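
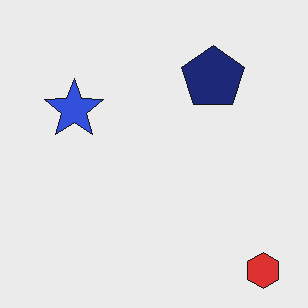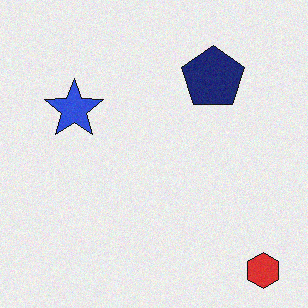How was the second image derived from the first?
This is the original image degraded with subtle gaussian noise.

Random speckle covers the whole image, including the flat background.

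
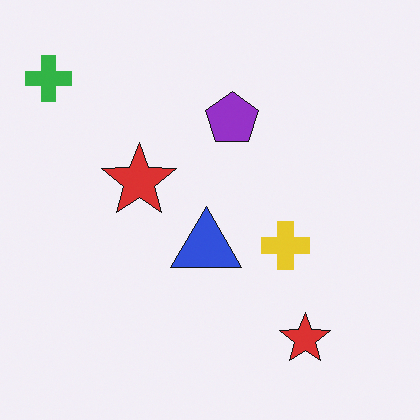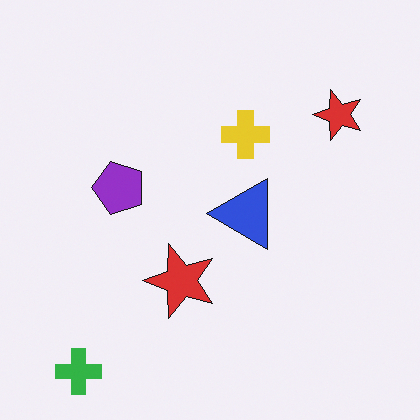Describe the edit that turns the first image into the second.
Rotated 90° counter-clockwise.

The green cross sits in the top-left of the first image and the bottom-left of the second — consistent with a whole-image 90° counter-clockwise rotation.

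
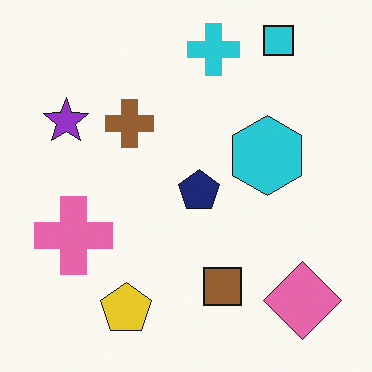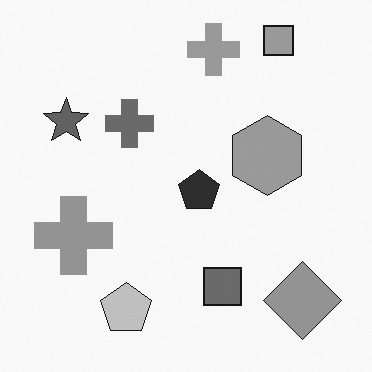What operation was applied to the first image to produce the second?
This is the original image converted to grayscale.

All color is removed — every shape is now a shade of grey.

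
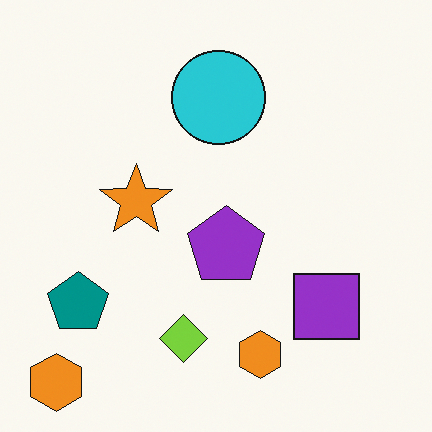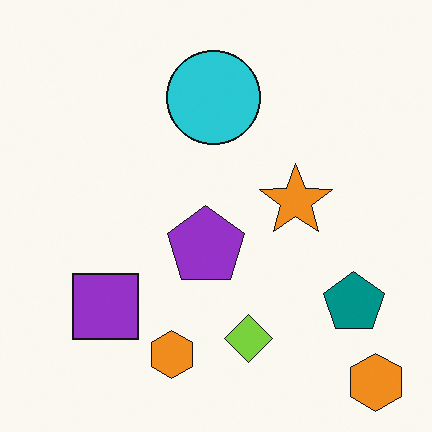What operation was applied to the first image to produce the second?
Flipped horizontally (left ↔ right).

The teal pentagon is in the bottom-left of the first image and the bottom-right of the second — shapes on opposite sides of the vertical midline have swapped in a mirror flip.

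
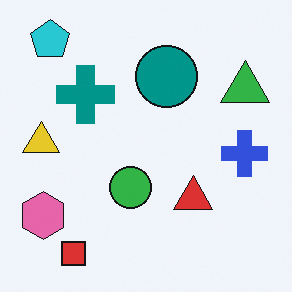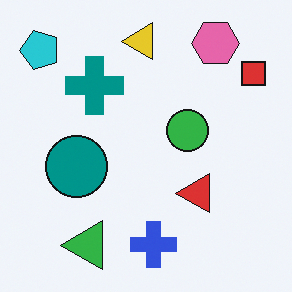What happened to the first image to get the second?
The second image is the first transposed (reflected across the top-left ↔ bottom-right diagonal).

Shapes have swapped their row and column positions — what was in the top-right is now in the bottom-left — a diagonal reflection.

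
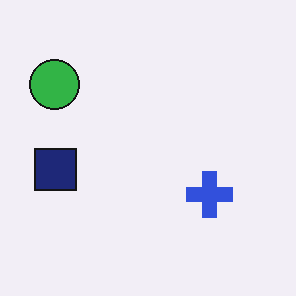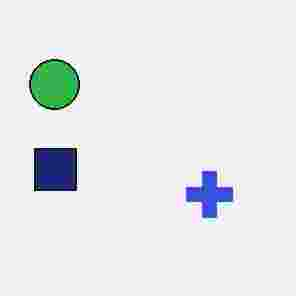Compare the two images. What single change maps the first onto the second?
This is the original image heavily JPEG-compressed with obvious blocking artifacts.

Blocky 8×8 compression artifacts appear around shape edges and the flat background shows ringing — characteristic JPEG degradation.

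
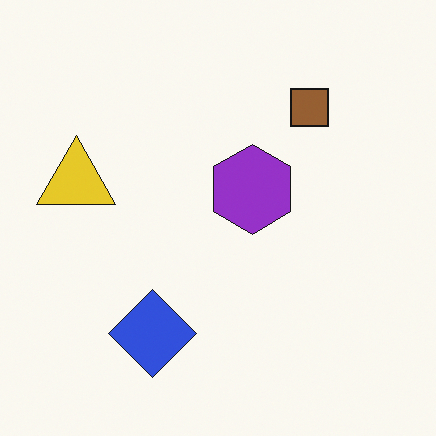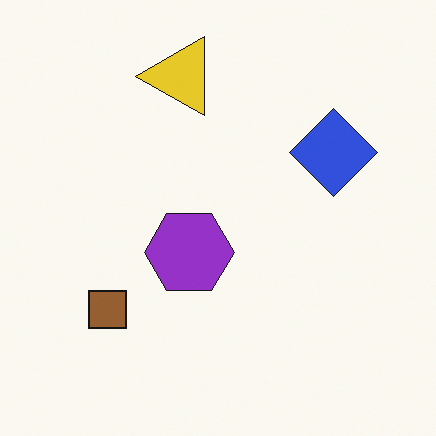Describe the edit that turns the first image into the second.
It was transposed (reflected across the top-left ↔ bottom-right diagonal).

Shapes have swapped their row and column positions — what was in the top-right is now in the bottom-left — a diagonal reflection.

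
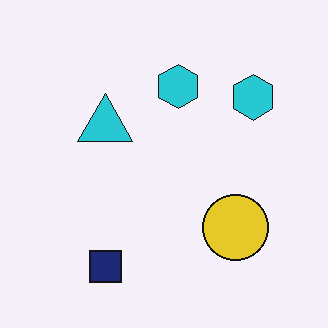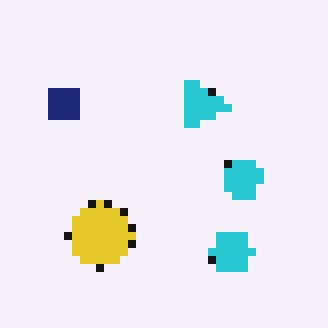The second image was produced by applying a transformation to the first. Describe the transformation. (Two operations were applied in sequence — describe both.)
The transformation is: moderately pixelated, then rotated 90° clockwise.

Shapes are reduced to large square blocks; fine edges and outlines are lost — a downscale-then-upscale (mosaic) effect. The navy square sits in the bottom-left of the first image and the top-left of the second — consistent with a whole-image 90° clockwise rotation.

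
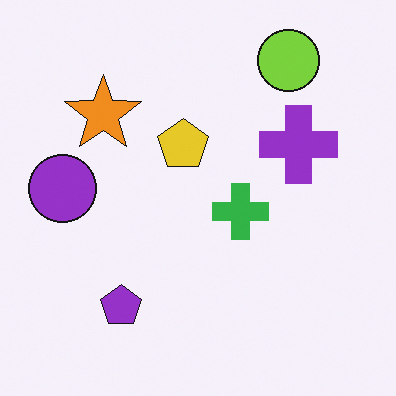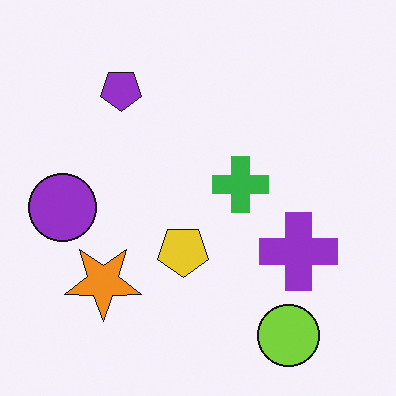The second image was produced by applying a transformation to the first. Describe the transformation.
The image was flipped vertically (top ↔ bottom).

The lime circle is in the top-right of the first image and the bottom-right of the second — shapes on opposite sides of the horizontal midline have swapped in a mirror flip.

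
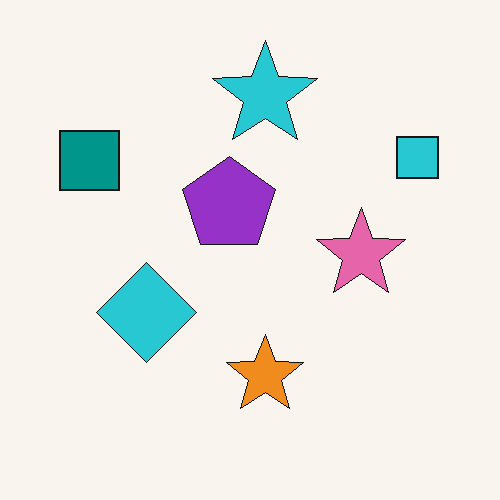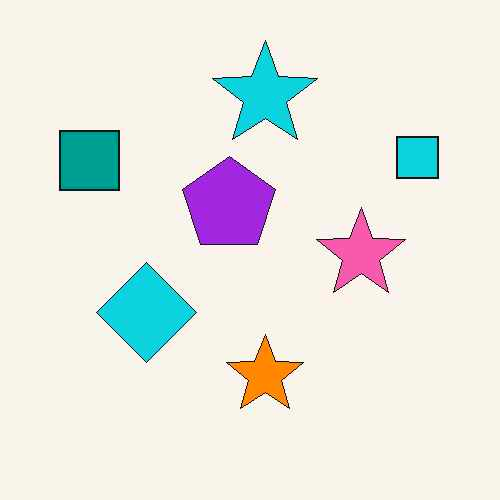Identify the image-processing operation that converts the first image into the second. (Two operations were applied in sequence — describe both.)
The transformation is: given moderate JPEG compression, then slightly oversaturated.

Blocky 8×8 compression artifacts appear around shape edges and the flat background shows ringing — characteristic JPEG degradation. All colors are more vivid — a global saturation change.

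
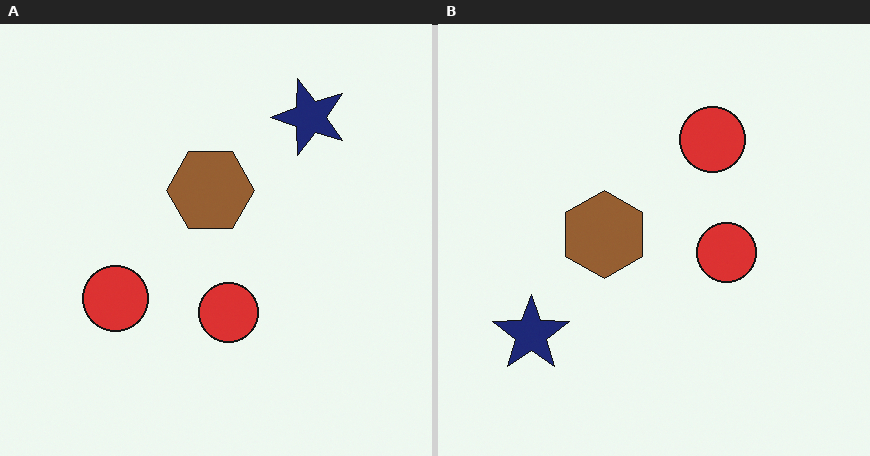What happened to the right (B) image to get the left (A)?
The transformation is: transposed (reflected across the top-left ↔ bottom-right diagonal).

Shapes have swapped their row and column positions — what was in the top-right is now in the bottom-left — a diagonal reflection.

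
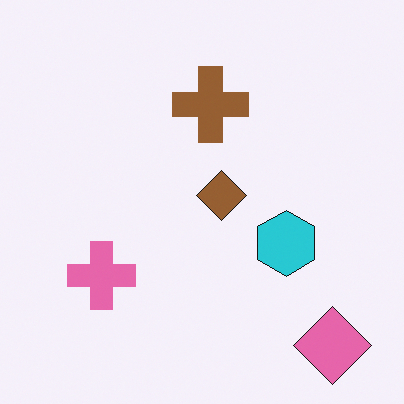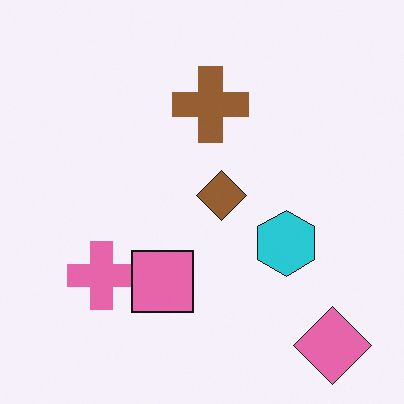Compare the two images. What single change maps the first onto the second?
The image was overlaid with an additional pink square.

A pink square appears in the second image that is absent from the first.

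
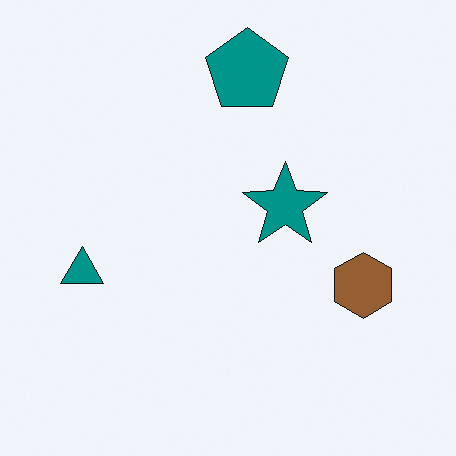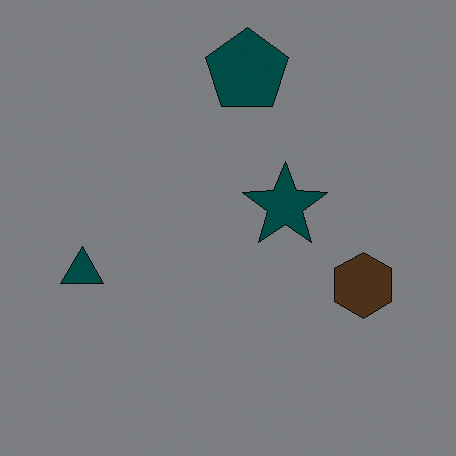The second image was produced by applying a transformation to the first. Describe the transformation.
The image was noticeably darkened.

Every pixel — background and shapes alike — is uniformly darkened.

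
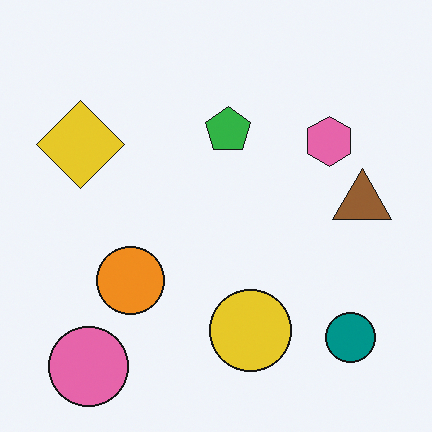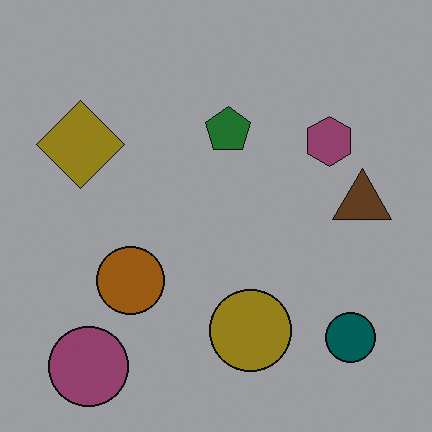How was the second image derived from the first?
Substantially darkened.

Every pixel — background and shapes alike — is uniformly darkened.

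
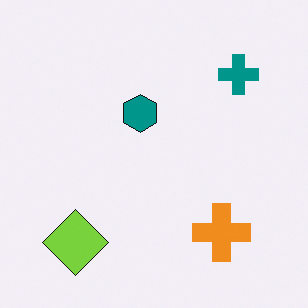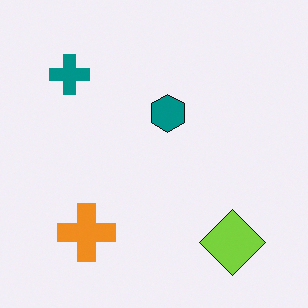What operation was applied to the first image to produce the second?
This is the original image flipped horizontally (left ↔ right).

The teal cross is in the top-right of the first image and the top-left of the second — shapes on opposite sides of the vertical midline have swapped in a mirror flip.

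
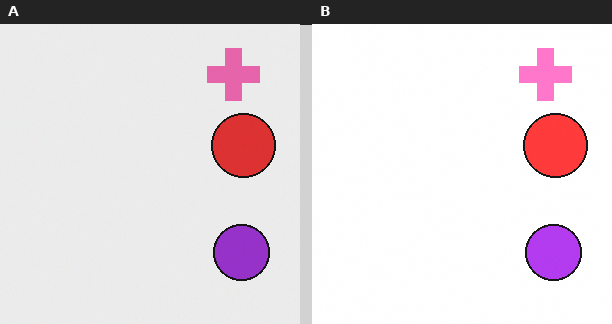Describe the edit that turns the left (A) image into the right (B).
The image was brightened a little.

Every pixel — background and shapes alike — is uniformly brightened.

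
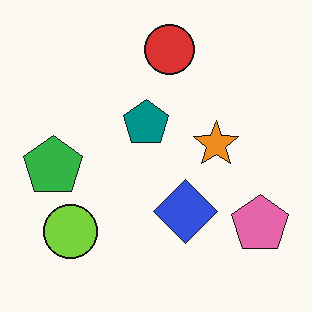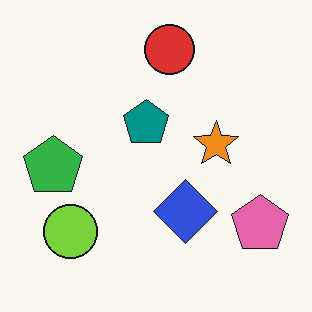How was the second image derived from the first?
The second image is the first given moderate JPEG compression.

Blocky 8×8 compression artifacts appear around shape edges and the flat background shows ringing — characteristic JPEG degradation.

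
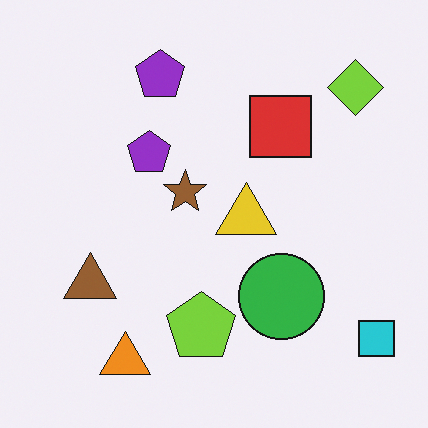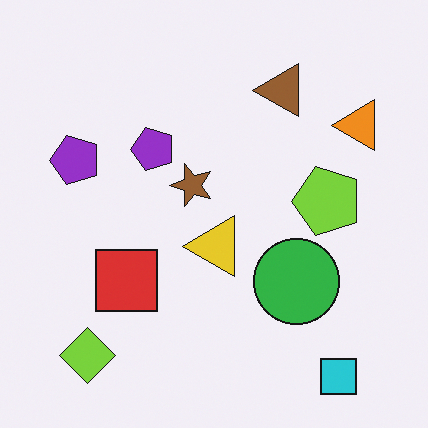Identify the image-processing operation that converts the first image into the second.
This is the original image transposed (reflected across the top-left ↔ bottom-right diagonal).

Shapes have swapped their row and column positions — what was in the top-right is now in the bottom-left — a diagonal reflection.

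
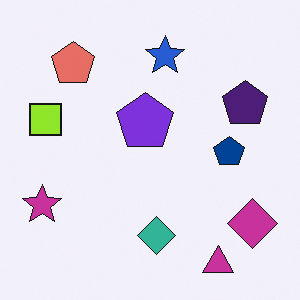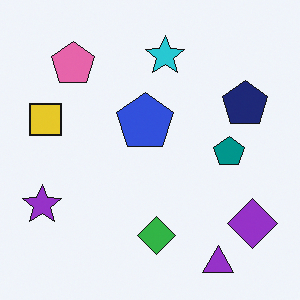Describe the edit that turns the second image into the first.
The first image is the second hue-shifted slightly.

Every shape's color has rotated by the same amount around the hue wheel — a uniform hue shift.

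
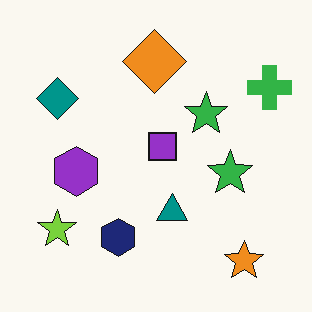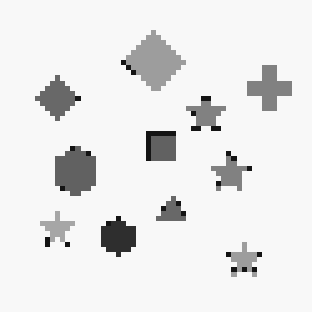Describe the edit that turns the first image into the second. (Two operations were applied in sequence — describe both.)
The image was converted to grayscale, then mildly pixelated.

All color is removed — every shape is now a shade of grey. Shapes are reduced to large square blocks; fine edges and outlines are lost — a downscale-then-upscale (mosaic) effect.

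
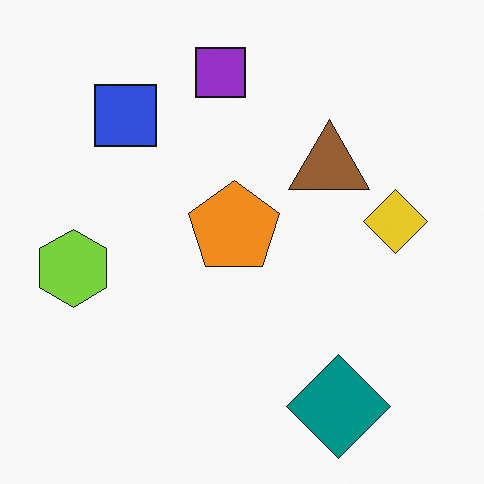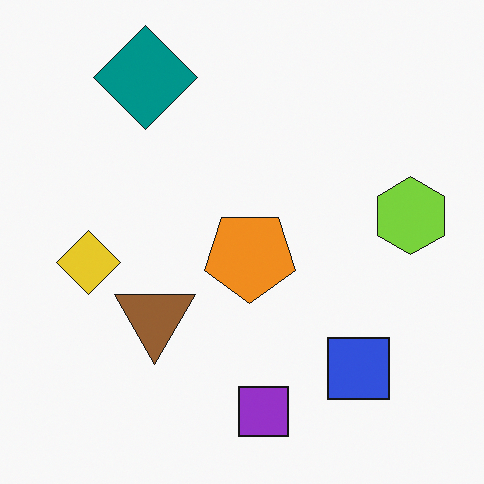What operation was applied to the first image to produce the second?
The image was rotated 180°.

The teal diamond sits in the bottom-right of the first image and the top-left of the second — consistent with a whole-image 180° rotation.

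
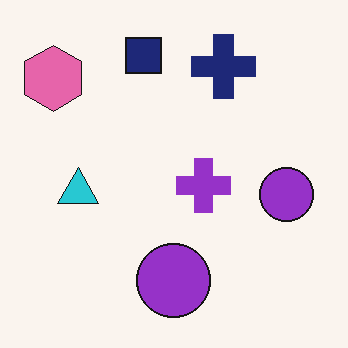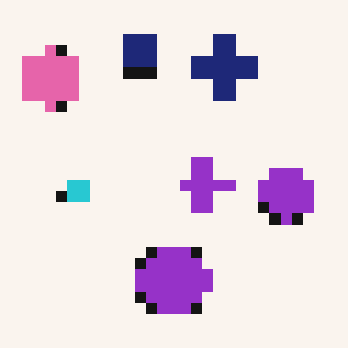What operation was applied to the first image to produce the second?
This is the original image heavily pixelated into large blocks.

Shapes are reduced to large square blocks; fine edges and outlines are lost — a downscale-then-upscale (mosaic) effect.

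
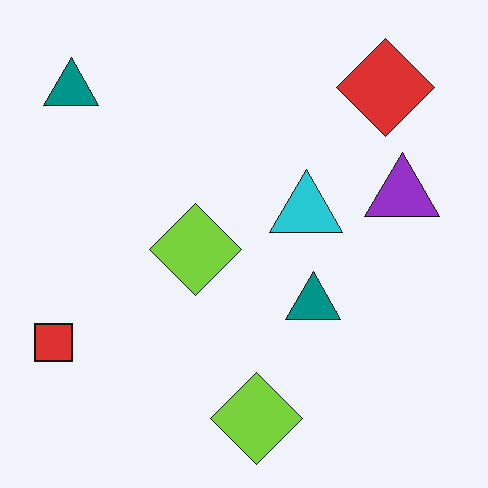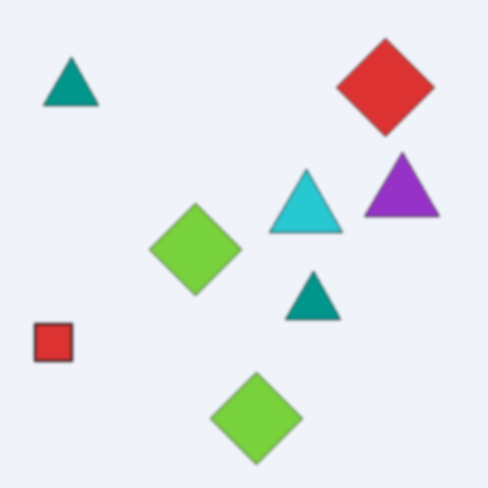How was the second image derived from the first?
The image was slightly softened.

Shape edges and outlines are uniformly softened across the whole image.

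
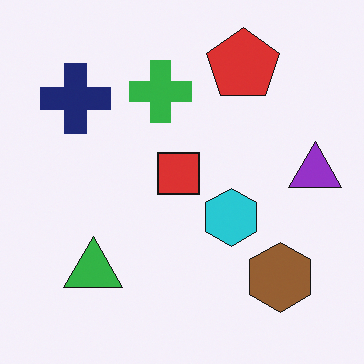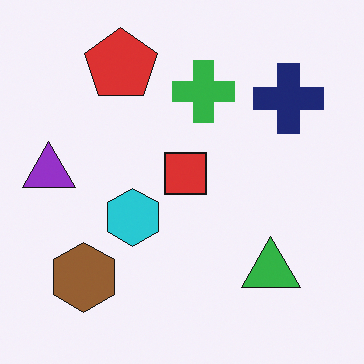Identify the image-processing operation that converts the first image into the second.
This is the original image flipped horizontally (left ↔ right).

The purple triangle is in the right of the first image and the left of the second — shapes on opposite sides of the vertical midline have swapped in a mirror flip.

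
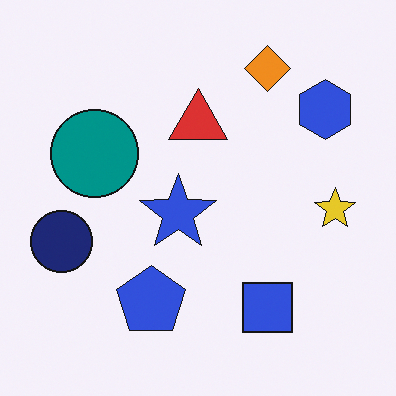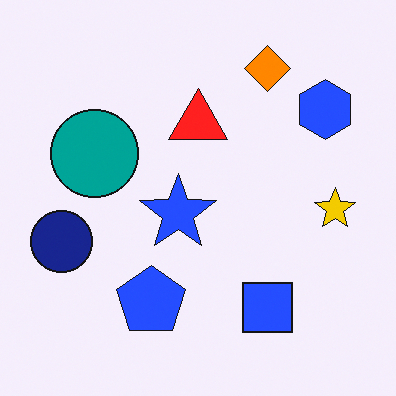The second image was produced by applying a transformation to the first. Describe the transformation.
Slightly oversaturated.

All colors are more vivid — a global saturation change.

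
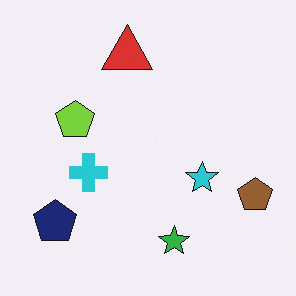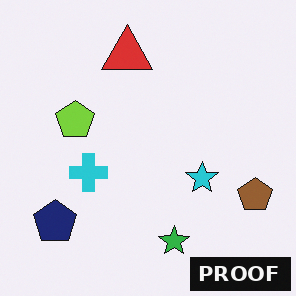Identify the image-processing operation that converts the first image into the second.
The image was watermarked with the text "PROOF" in the lower-right corner.

A dark label reading "PROOF" appears in the lower-right corner.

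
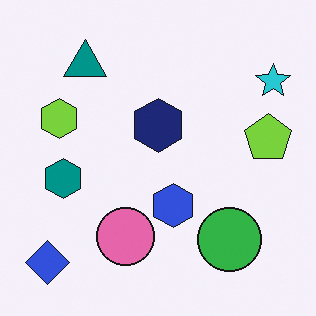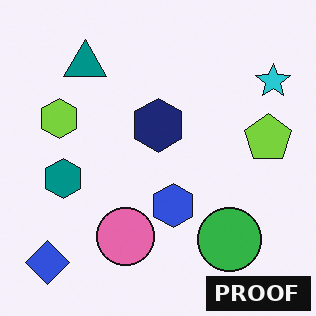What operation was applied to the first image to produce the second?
The image was watermarked with the text "PROOF" in the lower-right corner.

A dark label reading "PROOF" appears in the lower-right corner.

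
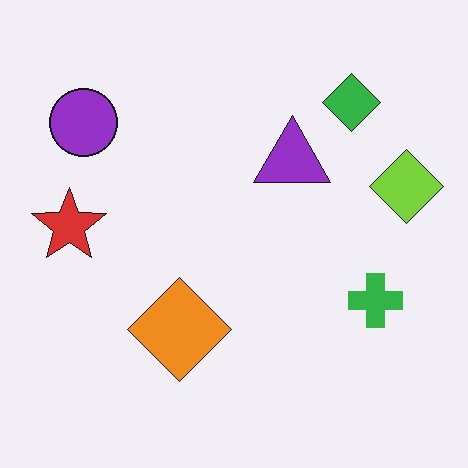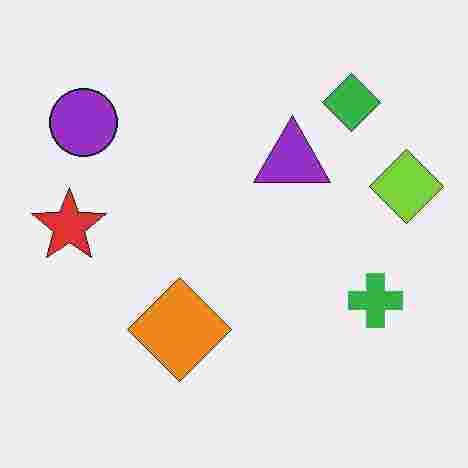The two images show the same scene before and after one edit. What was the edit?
Heavily JPEG-compressed with obvious blocking artifacts.

Blocky 8×8 compression artifacts appear around shape edges and the flat background shows ringing — characteristic JPEG degradation.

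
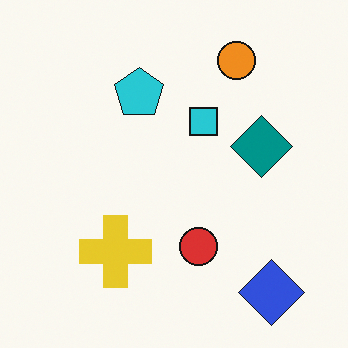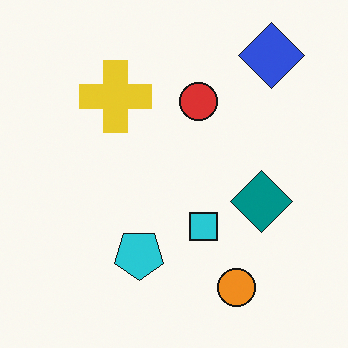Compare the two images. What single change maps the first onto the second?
The transformation is: flipped vertically (top ↔ bottom).

The blue diamond is in the bottom-right of the first image and the top-right of the second — shapes on opposite sides of the horizontal midline have swapped in a mirror flip.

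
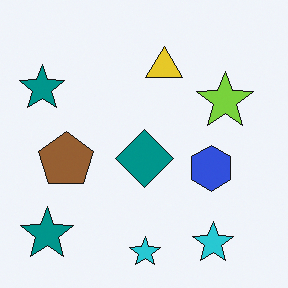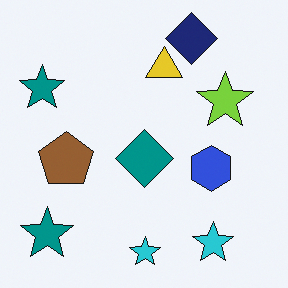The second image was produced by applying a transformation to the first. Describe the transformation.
This is the original image overlaid with an additional navy diamond.

A navy diamond appears in the second image that is absent from the first.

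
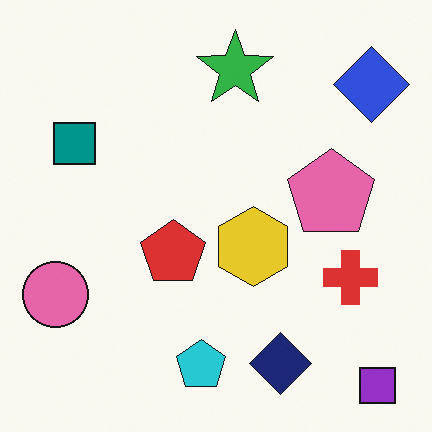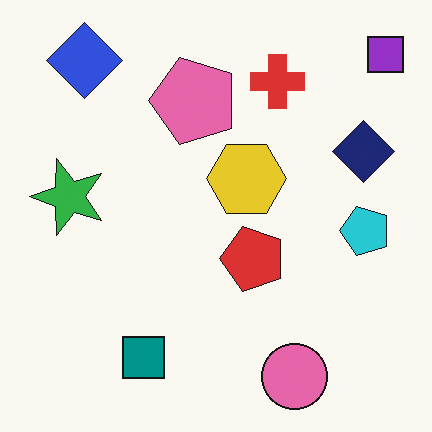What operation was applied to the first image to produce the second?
This is the original image rotated 90° counter-clockwise.

The purple square sits in the bottom-right of the first image and the top-right of the second — consistent with a whole-image 90° counter-clockwise rotation.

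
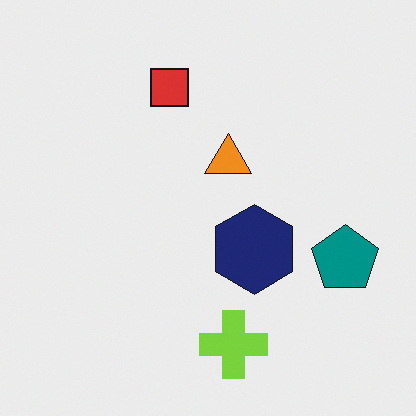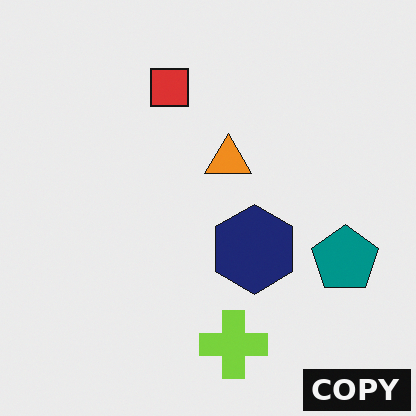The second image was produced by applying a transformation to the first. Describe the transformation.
The transformation is: watermarked with the text "COPY" in the lower-right corner.

A dark label reading "COPY" appears in the lower-right corner.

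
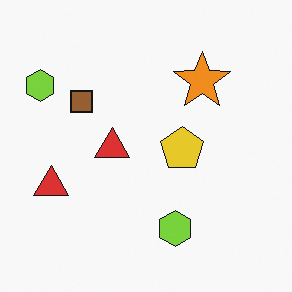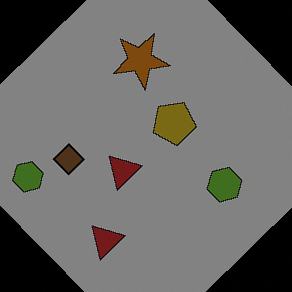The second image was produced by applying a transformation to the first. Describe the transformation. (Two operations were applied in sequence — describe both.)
Noticeably darkened, then rotated counter-clockwise by a large amount — several tens of degrees.

Every pixel — background and shapes alike — is uniformly darkened. Every shape is tilted by the same angle and the image corners show triangular fill wedges — a whole-image rotation by a non-right angle.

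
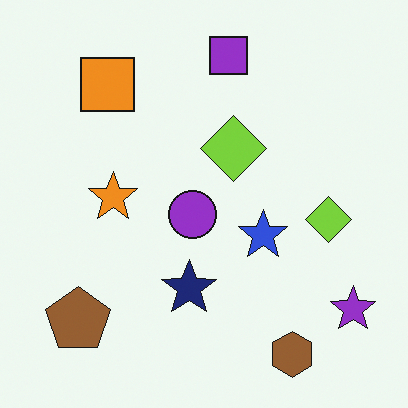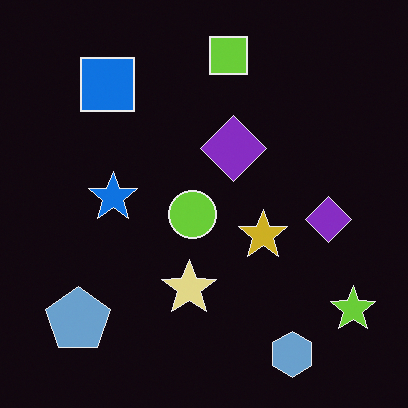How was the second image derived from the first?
Color-inverted (negative).

The light background has become dark and every shape's color is its complement — a photographic negative.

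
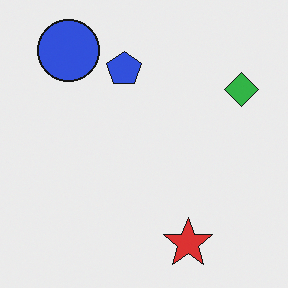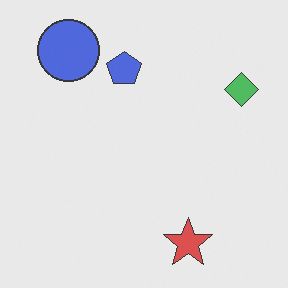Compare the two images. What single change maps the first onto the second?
The second image is the first given slightly reduced contrast.

Tones are pushed toward mid-grey across the whole image — a global contrast change.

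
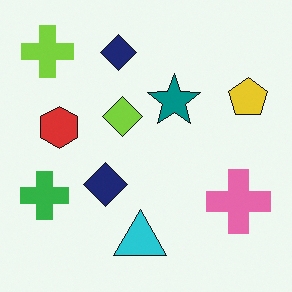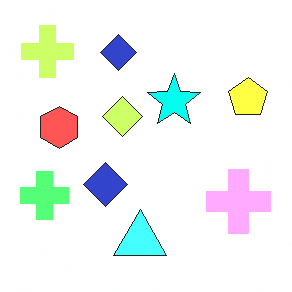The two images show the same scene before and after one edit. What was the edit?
This is the original image noticeably brightened.

Every pixel — background and shapes alike — is uniformly brightened.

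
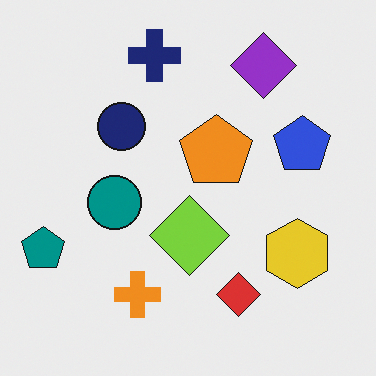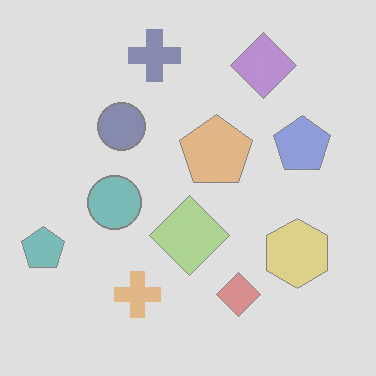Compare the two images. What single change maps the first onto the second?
It was washed out (contrast reduced).

Tones are pushed toward mid-grey across the whole image — a global contrast change.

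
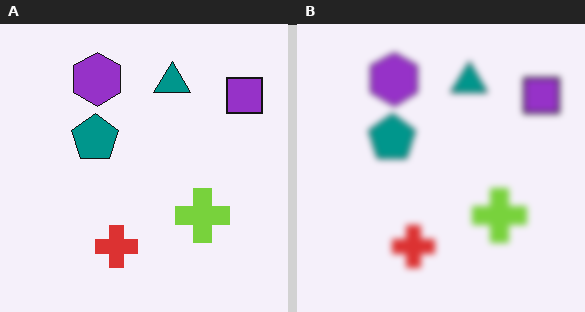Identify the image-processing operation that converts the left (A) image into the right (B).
The image was noticeably gaussian-blurred.

Shape edges and outlines are uniformly softened across the whole image.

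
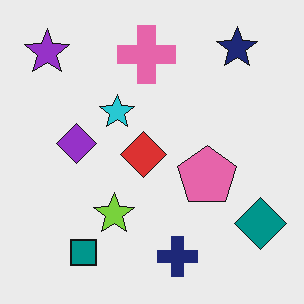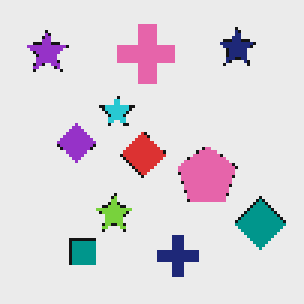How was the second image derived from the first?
This is the original image lightly pixelated (a mild mosaic effect).

Shapes are reduced to large square blocks; fine edges and outlines are lost — a downscale-then-upscale (mosaic) effect.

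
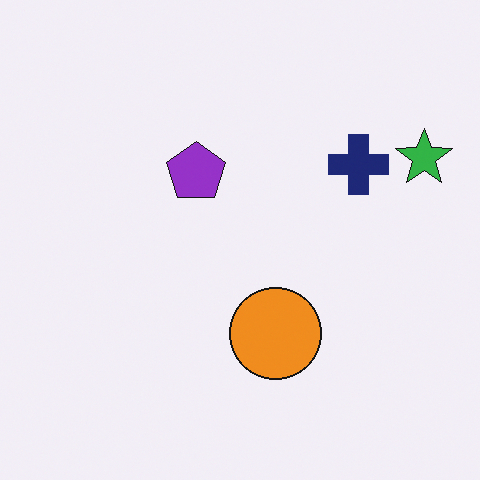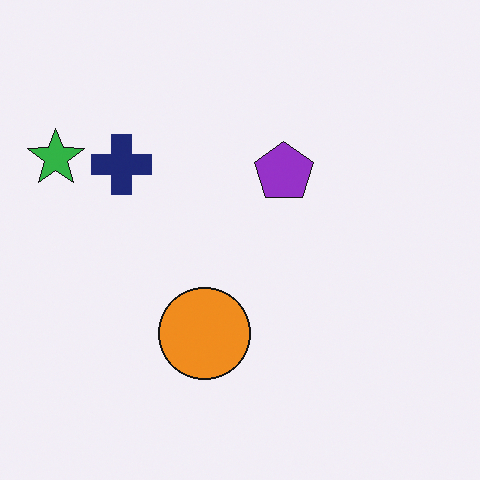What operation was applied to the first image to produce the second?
Flipped horizontally (left ↔ right).

The green star is in the top-right of the first image and the top-left of the second — shapes on opposite sides of the vertical midline have swapped in a mirror flip.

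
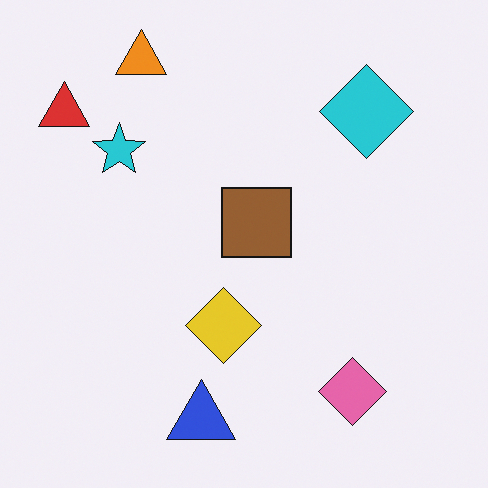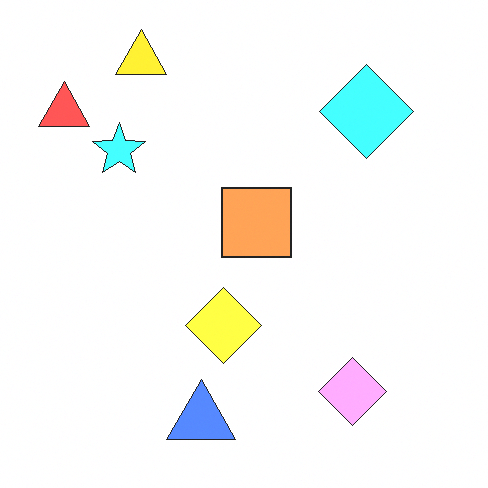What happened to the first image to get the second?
The second image is the first brightened a lot.

Every pixel — background and shapes alike — is uniformly brightened.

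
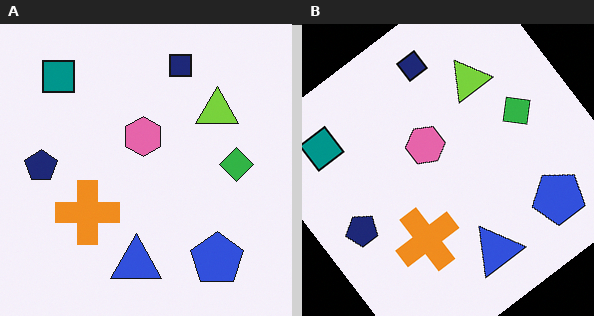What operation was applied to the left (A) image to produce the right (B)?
This is the original image rotated counter-clockwise by a large amount — several tens of degrees.

Every shape is tilted by the same angle and the image corners show triangular fill wedges — a whole-image rotation by a non-right angle.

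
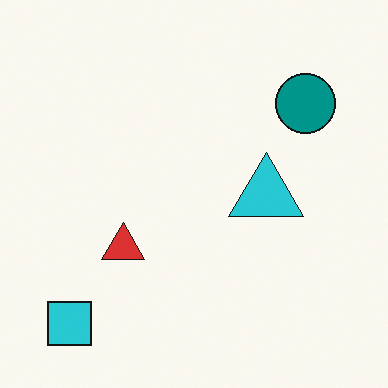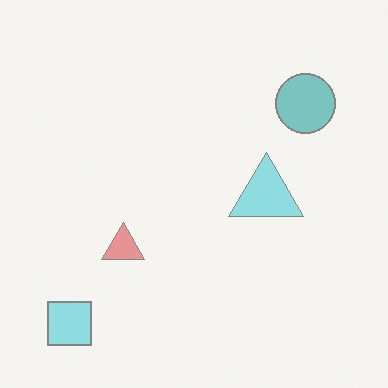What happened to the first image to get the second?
Washed out (contrast reduced).

Tones are pushed toward mid-grey across the whole image — a global contrast change.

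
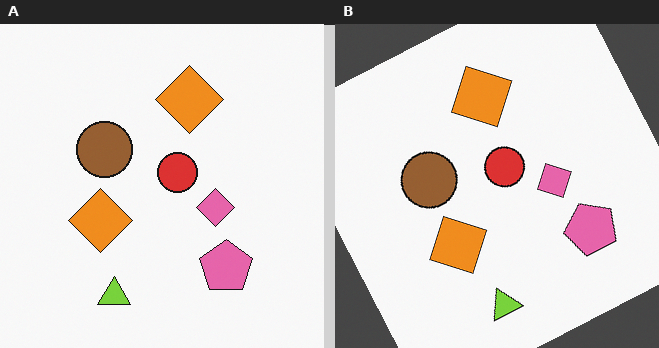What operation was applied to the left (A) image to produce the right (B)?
This is the original image rotated counter-clockwise by a moderate amount.

Every shape is tilted by the same angle and the image corners show triangular fill wedges — a whole-image rotation by a non-right angle.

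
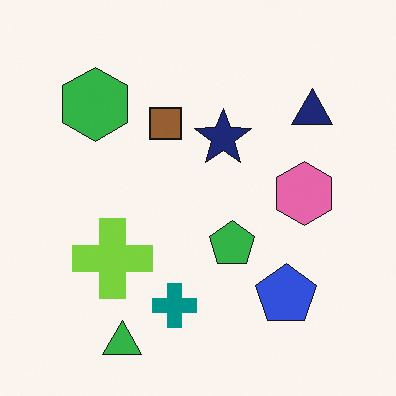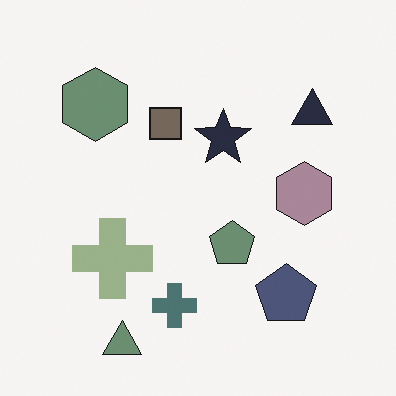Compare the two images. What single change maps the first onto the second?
This is the original image made much more muted (saturation change).

All colors are more muted and greyish — a global saturation change.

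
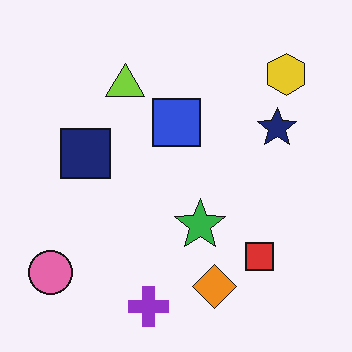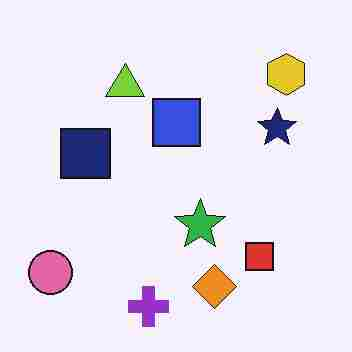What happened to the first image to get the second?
This is the original image degraded with heavy JPEG compression.

Blocky 8×8 compression artifacts appear around shape edges and the flat background shows ringing — characteristic JPEG degradation.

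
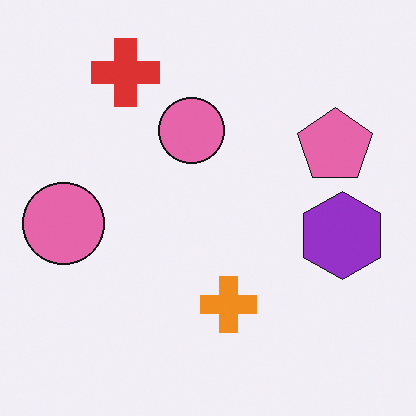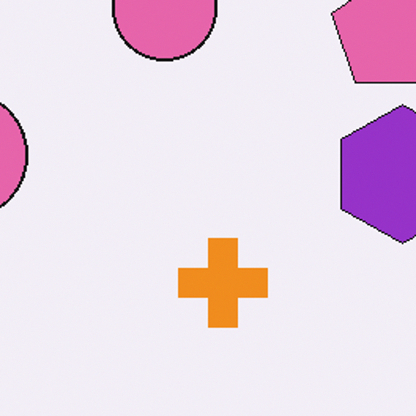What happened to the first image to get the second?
This is the original image cropped slightly and scaled back up.

The visible shapes are larger and the field of view is narrower; shapes near the original edges may be partly or wholly outside the frame — a crop-and-rescale.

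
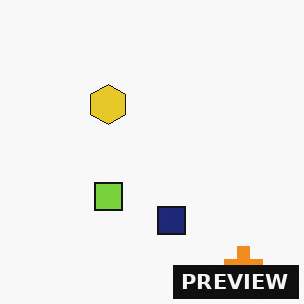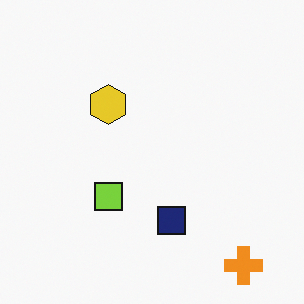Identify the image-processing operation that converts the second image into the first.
The first image is the second watermarked with the text "PREVIEW" in the lower-right corner.

A dark label reading "PREVIEW" appears in the lower-right corner.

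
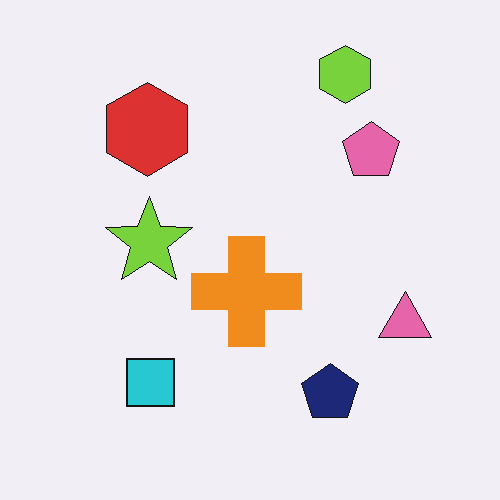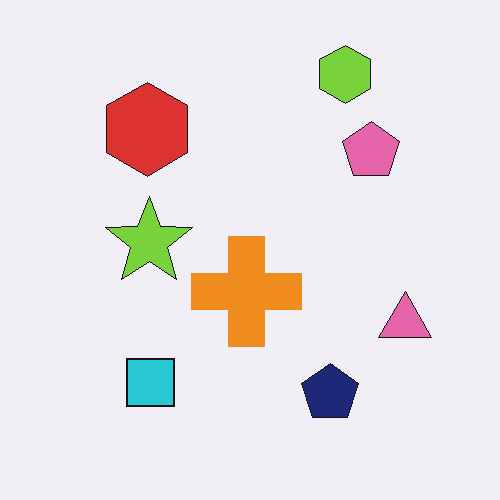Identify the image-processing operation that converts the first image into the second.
The second image is the first given moderate JPEG compression.

Blocky 8×8 compression artifacts appear around shape edges and the flat background shows ringing — characteristic JPEG degradation.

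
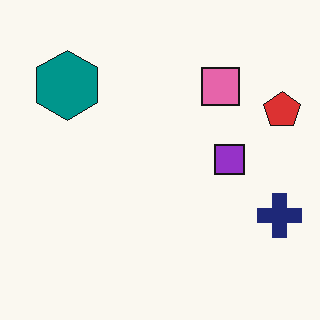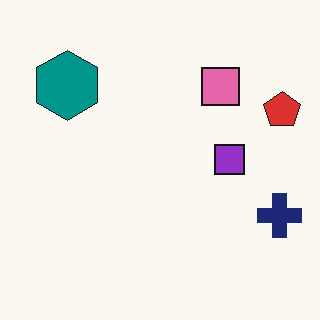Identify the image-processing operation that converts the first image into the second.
The second image is the first given moderate JPEG compression.

Blocky 8×8 compression artifacts appear around shape edges and the flat background shows ringing — characteristic JPEG degradation.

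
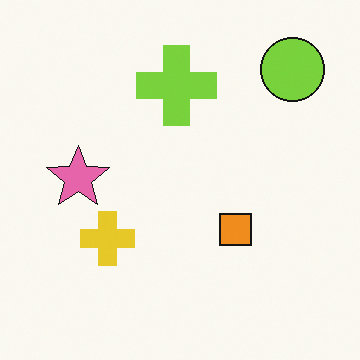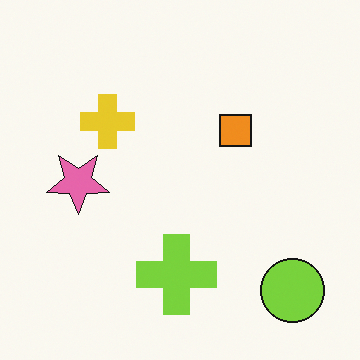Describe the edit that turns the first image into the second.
The image was flipped vertically (top ↔ bottom).

The lime circle is in the top-right of the first image and the bottom-right of the second — shapes on opposite sides of the horizontal midline have swapped in a mirror flip.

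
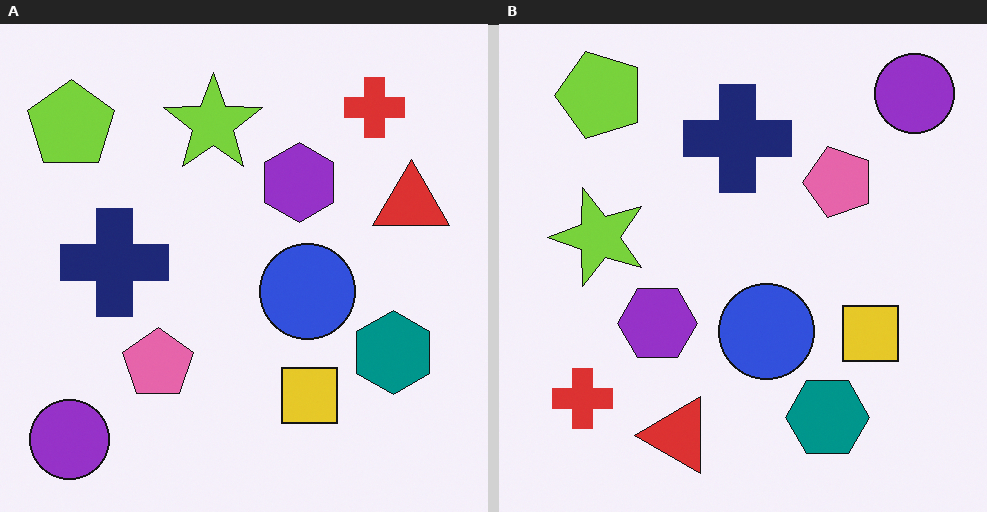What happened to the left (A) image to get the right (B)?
The right (B) image is the left (A) transposed (reflected across the top-left ↔ bottom-right diagonal).

Shapes have swapped their row and column positions — what was in the top-right is now in the bottom-left — a diagonal reflection.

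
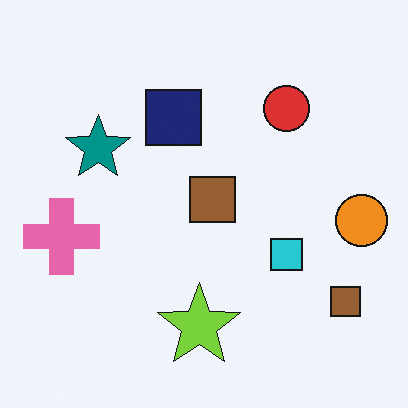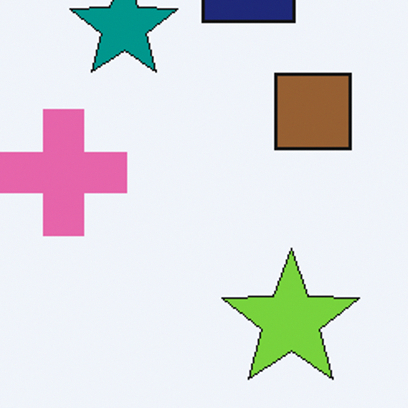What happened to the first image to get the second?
Cropped tightly and scaled back up.

The visible shapes are larger and the field of view is narrower; shapes near the original edges may be partly or wholly outside the frame — a crop-and-rescale.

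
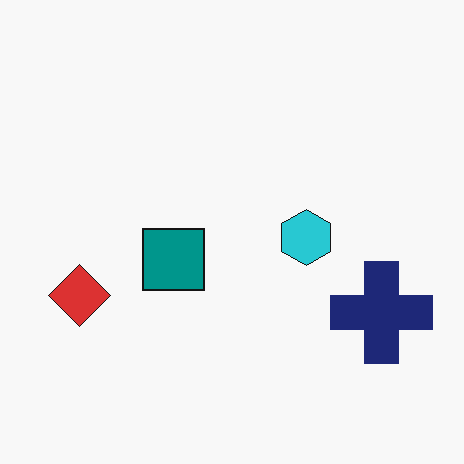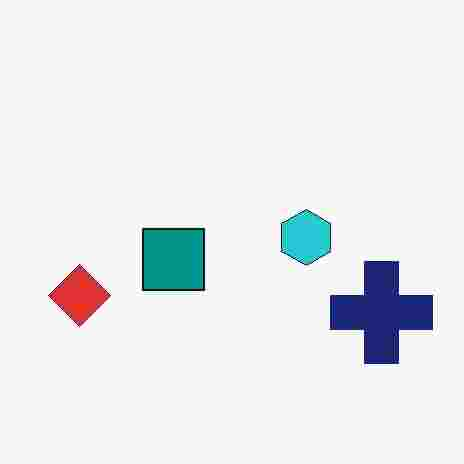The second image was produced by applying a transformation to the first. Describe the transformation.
The second image is the first heavily JPEG-compressed with obvious blocking artifacts.

Blocky 8×8 compression artifacts appear around shape edges and the flat background shows ringing — characteristic JPEG degradation.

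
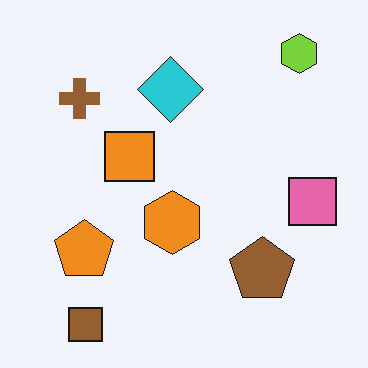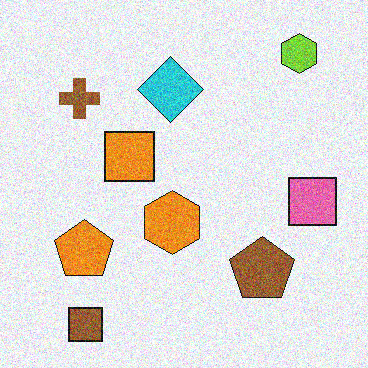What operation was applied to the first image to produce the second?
Degraded with moderate additive noise.

Random speckle covers the whole image, including the flat background.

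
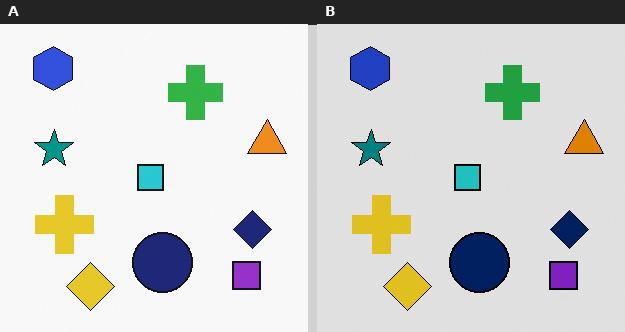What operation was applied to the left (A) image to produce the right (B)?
Posterized to a reduced palette.

Each flat color has snapped to a coarser quantized level — most visibly, the near-white background has dropped to a flat grey.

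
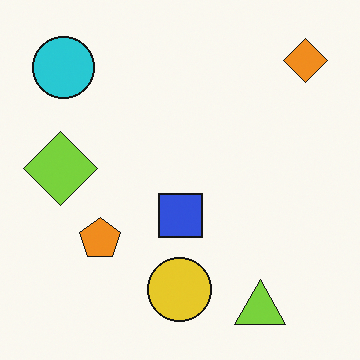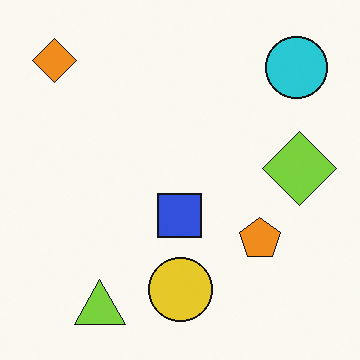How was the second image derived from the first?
It was flipped horizontally (left ↔ right).

The orange diamond is in the top-right of the first image and the top-left of the second — shapes on opposite sides of the vertical midline have swapped in a mirror flip.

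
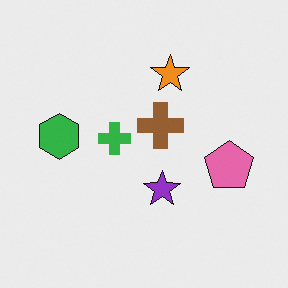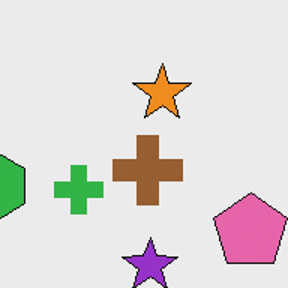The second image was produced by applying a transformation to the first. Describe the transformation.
The transformation is: cropped slightly and scaled back up.

The visible shapes are larger and the field of view is narrower; shapes near the original edges may be partly or wholly outside the frame — a crop-and-rescale.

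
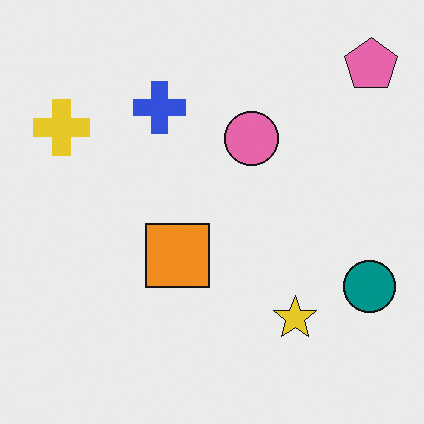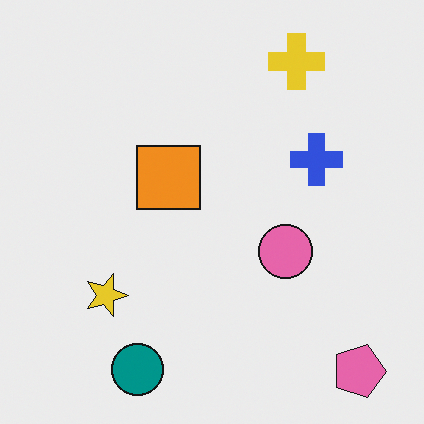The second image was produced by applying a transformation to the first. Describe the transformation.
The image was rotated 90° clockwise.

The pink pentagon sits in the top-right of the first image and the bottom-right of the second — consistent with a whole-image 90° clockwise rotation.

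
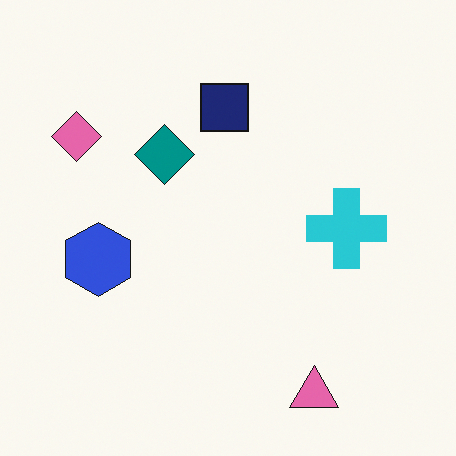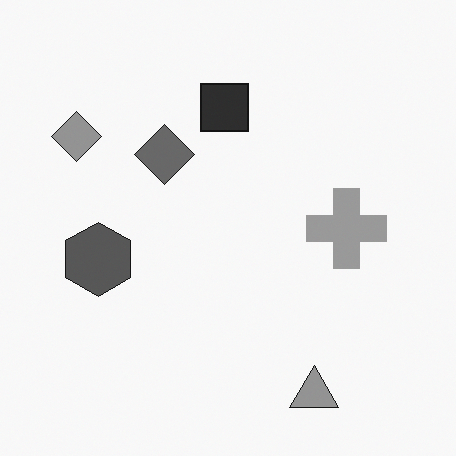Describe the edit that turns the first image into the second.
The transformation is: converted to grayscale.

All color is removed — every shape is now a shade of grey.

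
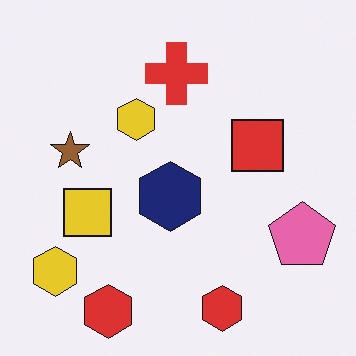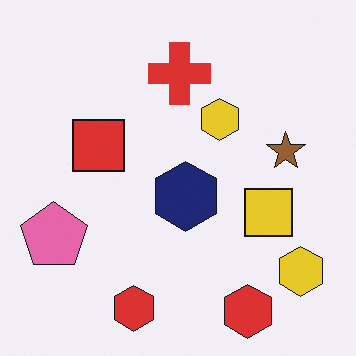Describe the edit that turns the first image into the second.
This is the original image flipped horizontally (left ↔ right).

The pink pentagon is in the right of the first image and the left of the second — shapes on opposite sides of the vertical midline have swapped in a mirror flip.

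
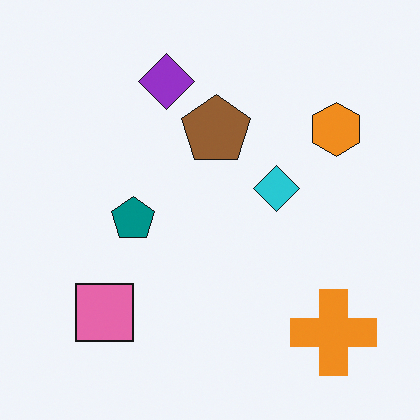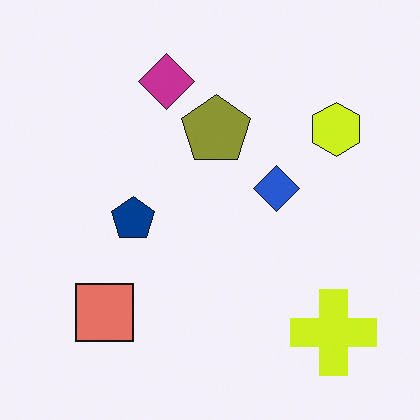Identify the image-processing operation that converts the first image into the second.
It was hue-shifted by a small amount.

Every shape's color has rotated by the same amount around the hue wheel — a uniform hue shift.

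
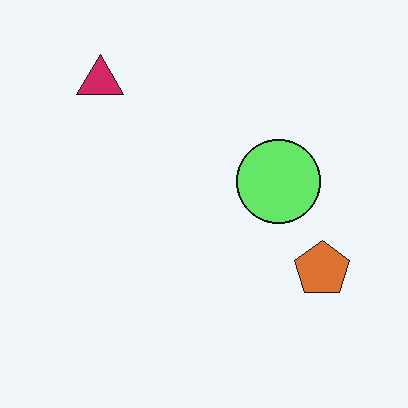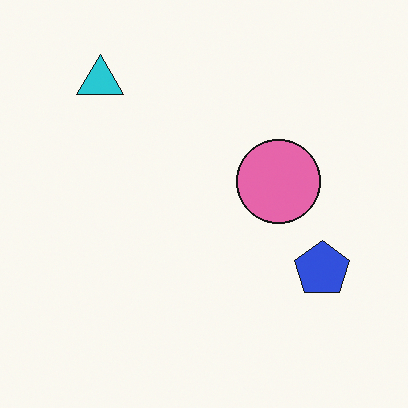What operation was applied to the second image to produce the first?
The first image is the second hue-shifted by a moderate amount.

Every shape's color has rotated by the same amount around the hue wheel — a uniform hue shift.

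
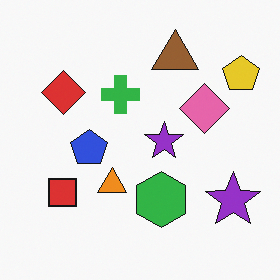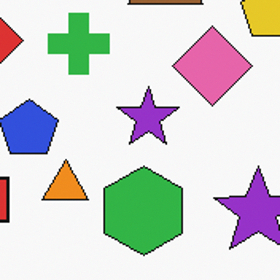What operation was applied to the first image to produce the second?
Cropped to a modestly smaller region and rescaled.

The visible shapes are larger and the field of view is narrower; shapes near the original edges may be partly or wholly outside the frame — a crop-and-rescale.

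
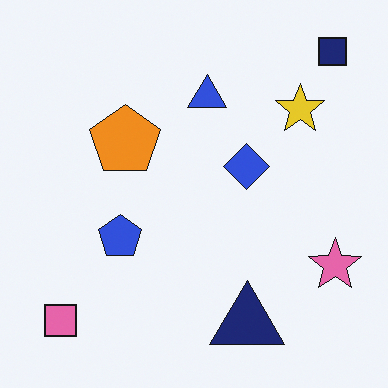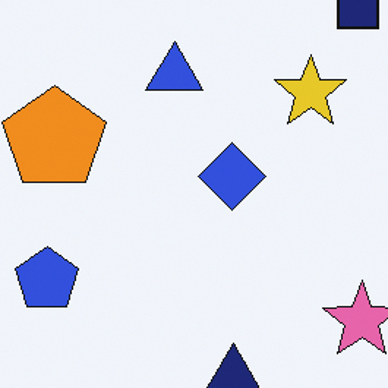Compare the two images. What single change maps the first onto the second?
Cropped to a modestly smaller region and rescaled.

The visible shapes are larger and the field of view is narrower; shapes near the original edges may be partly or wholly outside the frame — a crop-and-rescale.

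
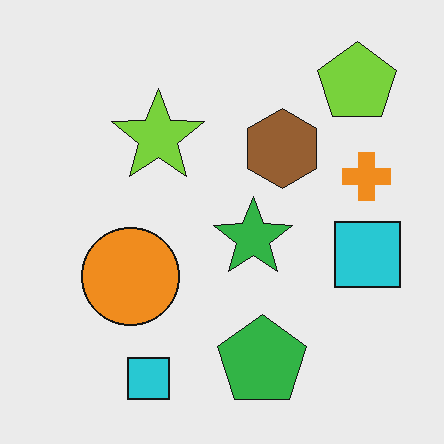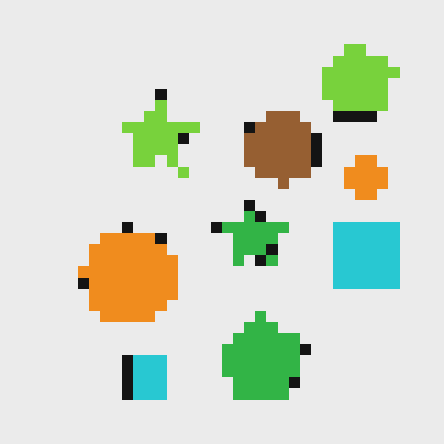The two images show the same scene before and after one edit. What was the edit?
The second image is the first coarsely pixelated.

Shapes are reduced to large square blocks; fine edges and outlines are lost — a downscale-then-upscale (mosaic) effect.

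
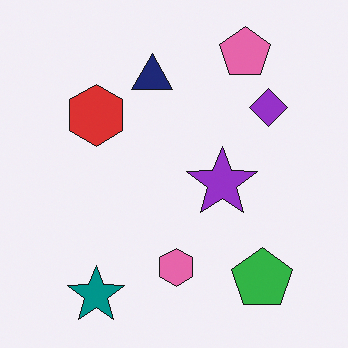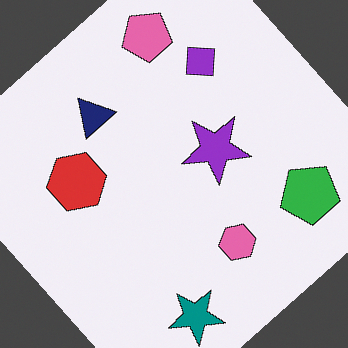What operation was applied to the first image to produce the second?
The second image is the first rotated counter-clockwise by a large amount — several tens of degrees.

Every shape is tilted by the same angle and the image corners show triangular fill wedges — a whole-image rotation by a non-right angle.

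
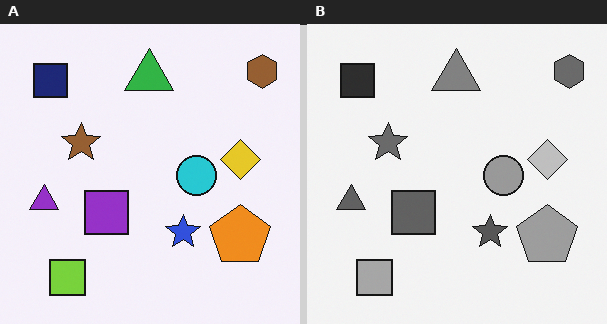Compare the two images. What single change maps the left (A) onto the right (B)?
Converted to grayscale.

All color is removed — every shape is now a shade of grey.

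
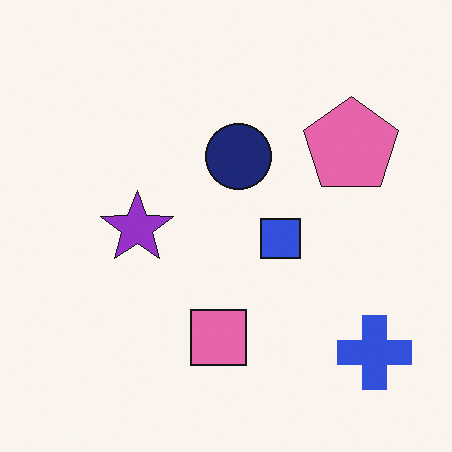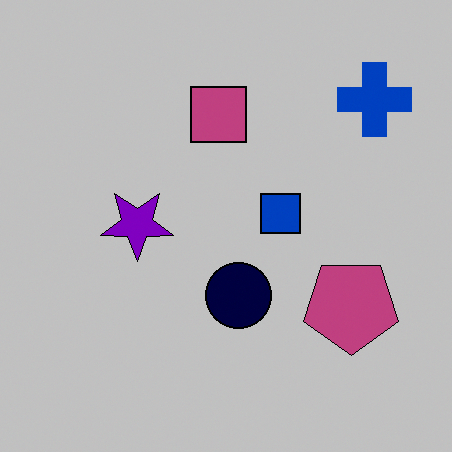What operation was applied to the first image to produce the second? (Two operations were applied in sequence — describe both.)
The second image is the first aggressively posterized, then flipped vertically (top ↔ bottom).

Each flat color has snapped to a coarser quantized level — most visibly, the near-white background has dropped to a flat grey. The blue cross is in the bottom-right of the first image and the top-right of the second — shapes on opposite sides of the horizontal midline have swapped in a mirror flip.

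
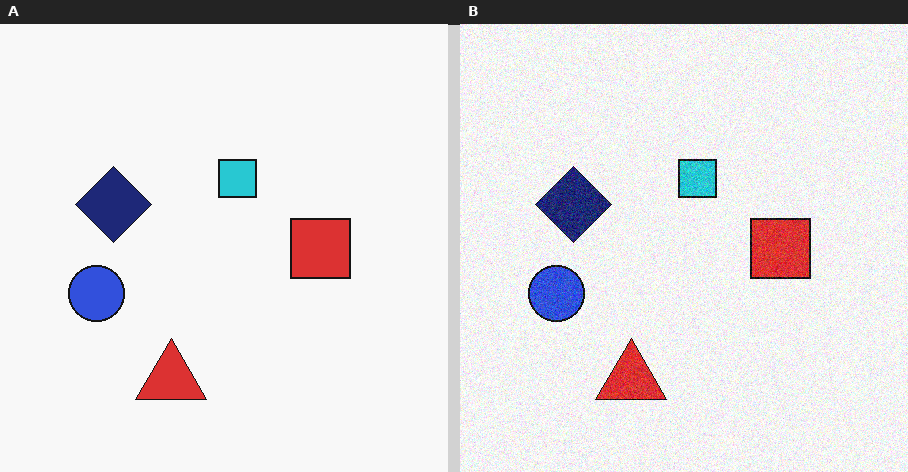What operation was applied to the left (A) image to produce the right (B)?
This is the original image degraded with moderate additive noise.

Random speckle covers the whole image, including the flat background.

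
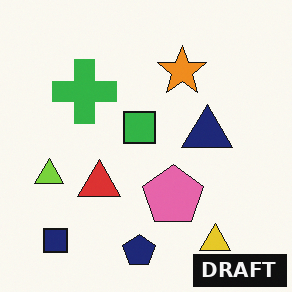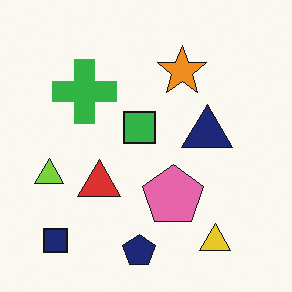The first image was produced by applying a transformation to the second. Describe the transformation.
The transformation is: watermarked with the text "DRAFT" in the lower-right corner.

A dark label reading "DRAFT" appears in the lower-right corner.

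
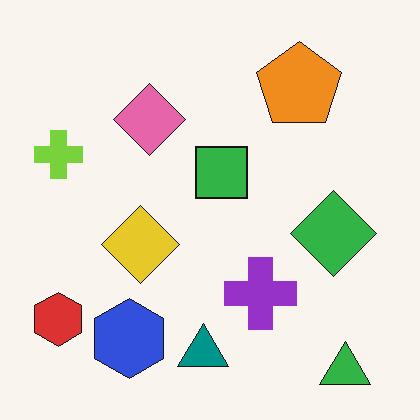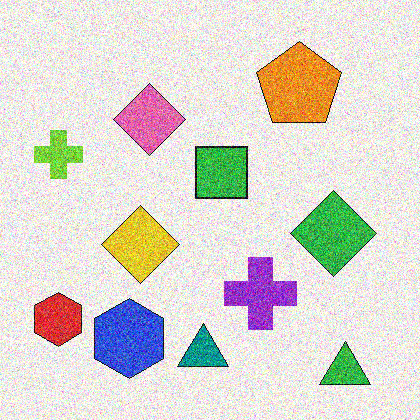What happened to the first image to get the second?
It was degraded with strong gaussian noise.

Random speckle covers the whole image, including the flat background.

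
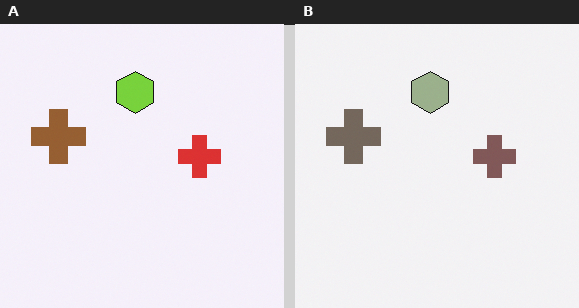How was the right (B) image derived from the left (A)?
The transformation is: heavily desaturated.

All colors are more muted and greyish — a global saturation change.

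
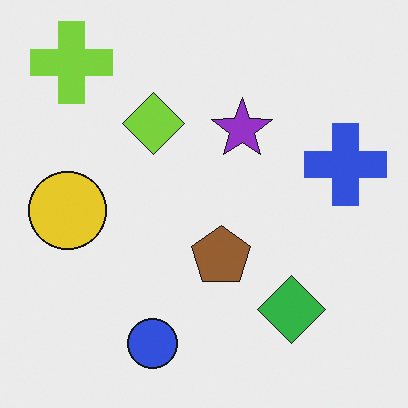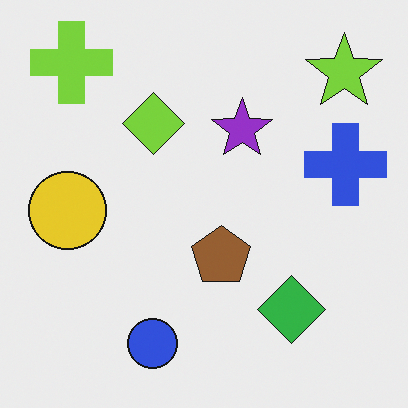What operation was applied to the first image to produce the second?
The second image is the first overlaid with an additional lime star.

A lime star appears in the second image that is absent from the first.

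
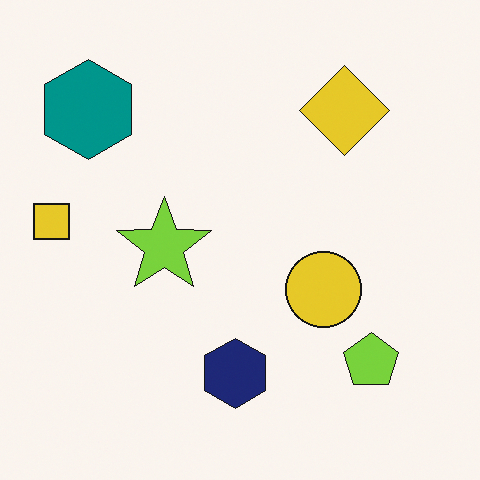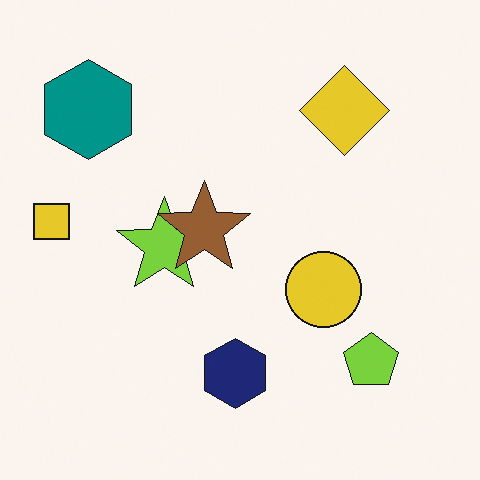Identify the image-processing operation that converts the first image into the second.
Overlaid with an additional brown star.

A brown star appears in the second image that is absent from the first.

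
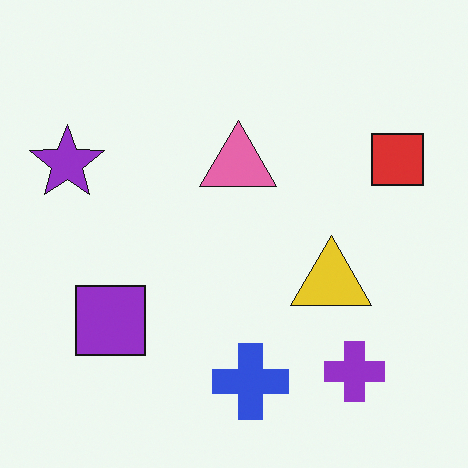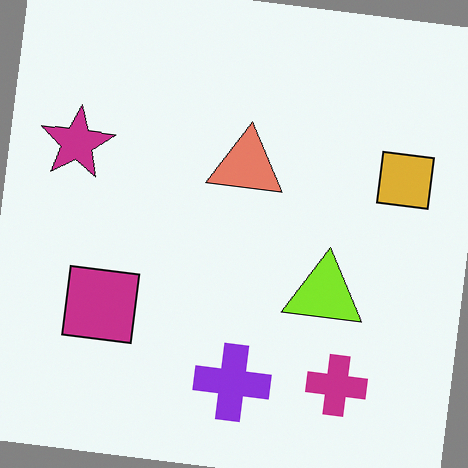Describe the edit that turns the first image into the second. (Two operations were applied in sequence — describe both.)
The second image is the first rotated clockwise by a small amount, then hue-shifted slightly.

Every shape is tilted by the same angle and the image corners show triangular fill wedges — a whole-image rotation by a non-right angle. Every shape's color has rotated by the same amount around the hue wheel — a uniform hue shift.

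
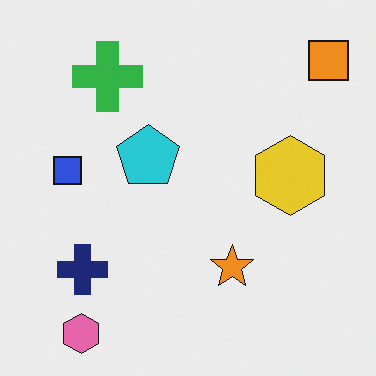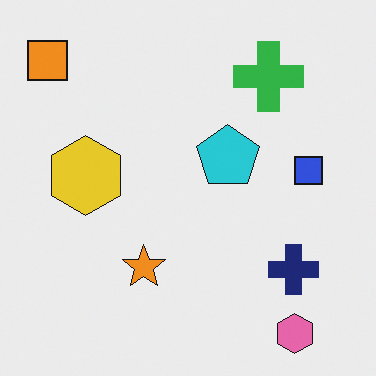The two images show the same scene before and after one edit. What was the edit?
The second image is the first flipped horizontally (left ↔ right).

The orange square is in the top-right of the first image and the top-left of the second — shapes on opposite sides of the vertical midline have swapped in a mirror flip.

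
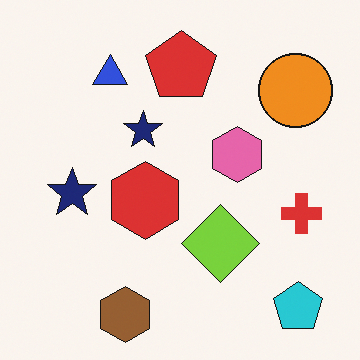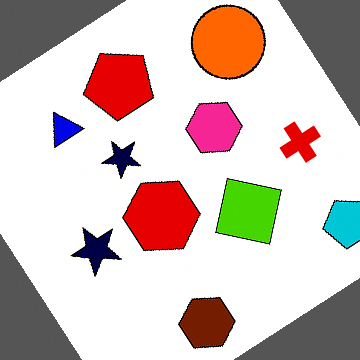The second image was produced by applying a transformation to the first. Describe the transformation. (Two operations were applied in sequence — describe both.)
This is the original image rotated counter-clockwise by a large amount — several tens of degrees, then boosted in contrast.

Every shape is tilted by the same angle and the image corners show triangular fill wedges — a whole-image rotation by a non-right angle. Tones are pushed away from mid-grey across the whole image — a global contrast change.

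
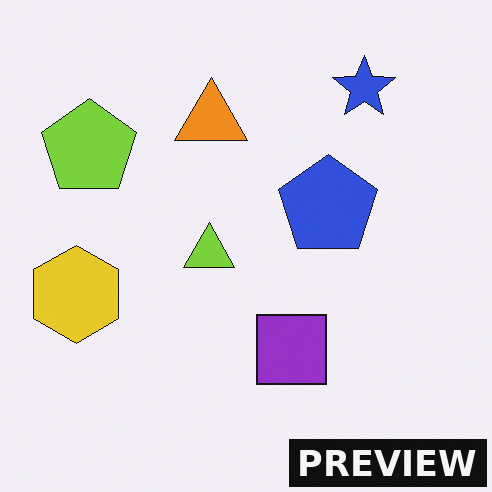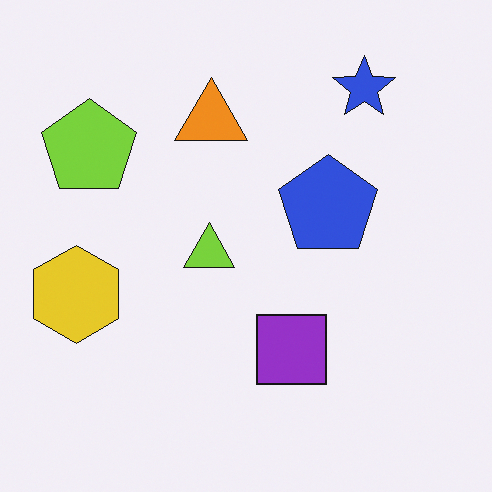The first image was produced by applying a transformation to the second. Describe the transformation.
Watermarked with the text "PREVIEW" in the lower-right corner.

A dark label reading "PREVIEW" appears in the lower-right corner.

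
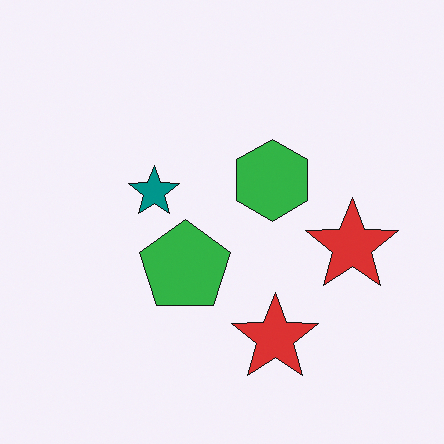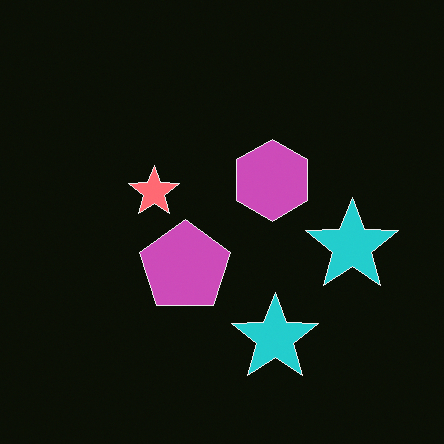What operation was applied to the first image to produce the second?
The transformation is: color-inverted (negative).

The light background has become dark and every shape's color is its complement — a photographic negative.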